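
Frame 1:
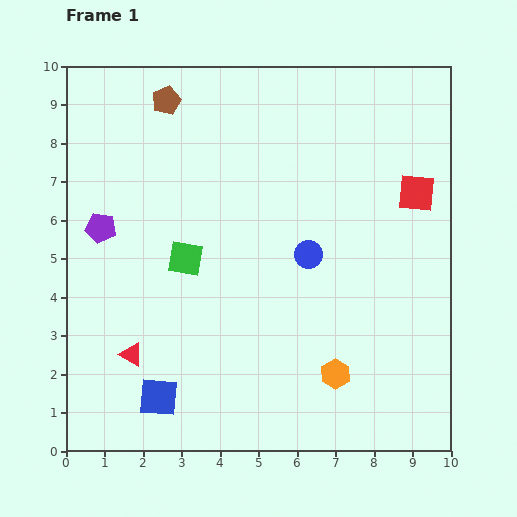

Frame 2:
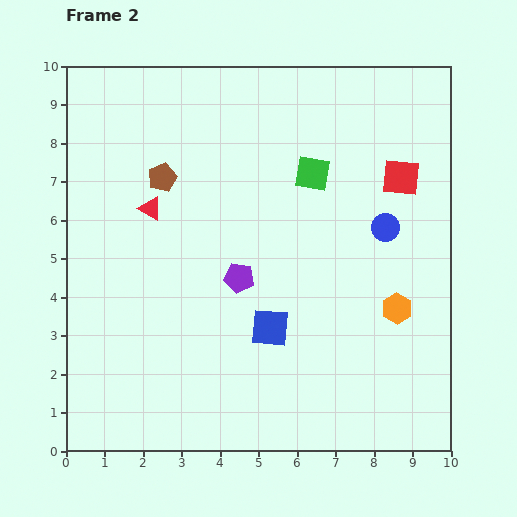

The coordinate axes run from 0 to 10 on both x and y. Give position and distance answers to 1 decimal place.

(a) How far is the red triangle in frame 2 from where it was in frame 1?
3.8

The red triangle moved from (1.7, 2.5) to (2.2, 6.3), a distance of √(0.5² + 3.8²) ≈ 3.8.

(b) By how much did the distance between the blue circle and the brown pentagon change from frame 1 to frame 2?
+0.5

Distance in frame 1: 5.4. Distance in frame 2: 5.9.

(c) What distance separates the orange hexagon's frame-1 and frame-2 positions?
2.3

The orange hexagon moved from (7.0, 2.0) to (8.6, 3.7), a distance of √(1.6² + 1.7²) ≈ 2.3.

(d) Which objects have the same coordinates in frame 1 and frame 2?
none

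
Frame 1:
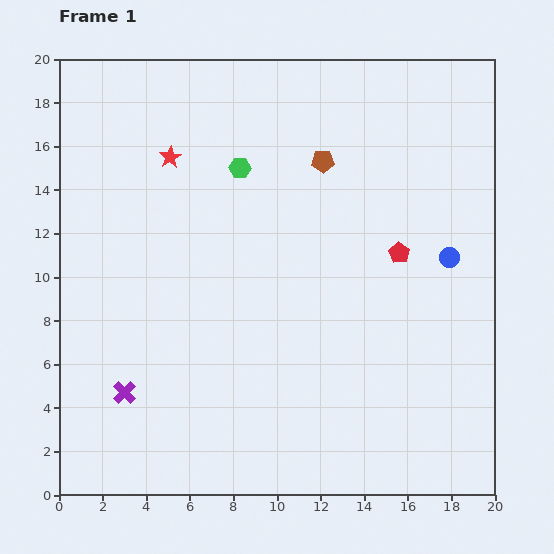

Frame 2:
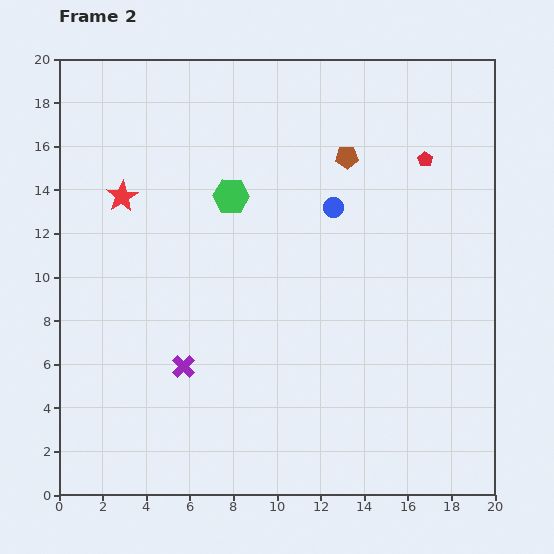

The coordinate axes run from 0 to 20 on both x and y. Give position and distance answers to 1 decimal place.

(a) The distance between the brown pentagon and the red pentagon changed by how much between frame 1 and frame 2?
-1.9

Distance in frame 1: 5.5. Distance in frame 2: 3.6.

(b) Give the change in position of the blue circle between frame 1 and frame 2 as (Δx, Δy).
(-5.3, 2.3)

The blue circle was at (17.9, 10.9) in frame 1 and (12.6, 13.2) in frame 2.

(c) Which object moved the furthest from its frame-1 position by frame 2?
the blue circle

(moved 5.8; next 4.5)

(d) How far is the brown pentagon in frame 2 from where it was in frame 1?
1.1

The brown pentagon moved from (12.1, 15.3) to (13.2, 15.5), a distance of √(1.1² + 0.2²) ≈ 1.1.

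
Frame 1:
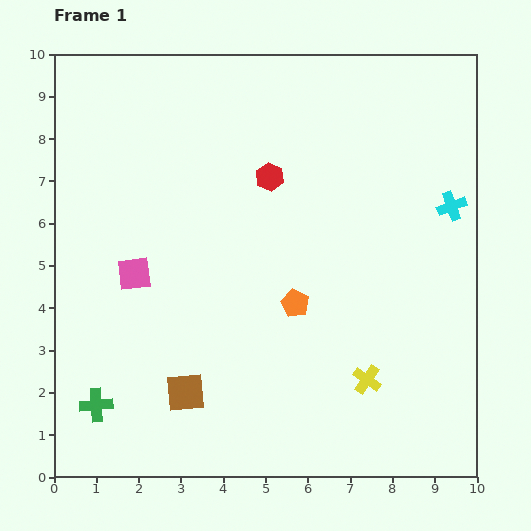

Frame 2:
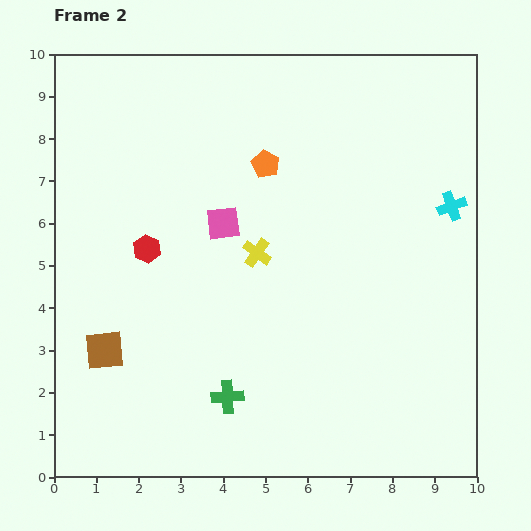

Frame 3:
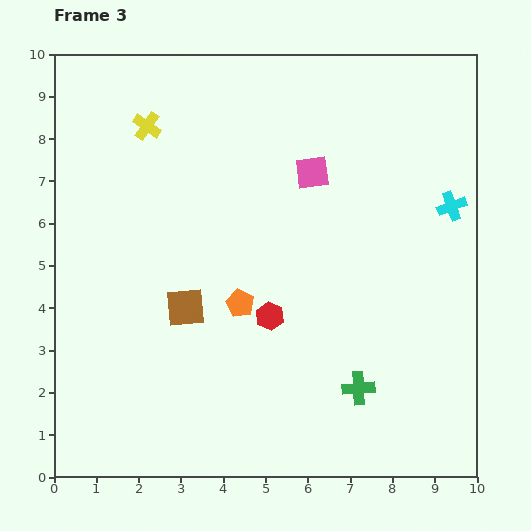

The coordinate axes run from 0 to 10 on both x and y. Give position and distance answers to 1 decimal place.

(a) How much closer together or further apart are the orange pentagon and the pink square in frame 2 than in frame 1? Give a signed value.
-2.2

Distance in frame 1: 3.9. Distance in frame 2: 1.7.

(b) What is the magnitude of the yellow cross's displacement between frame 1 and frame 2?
4.0

The yellow cross moved from (7.4, 2.3) to (4.8, 5.3), a distance of √(2.6² + 3.0²) ≈ 4.0.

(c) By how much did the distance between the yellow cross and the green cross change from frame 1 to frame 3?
+1.6

Distance in frame 1: 6.4. Distance in frame 3: 8.0.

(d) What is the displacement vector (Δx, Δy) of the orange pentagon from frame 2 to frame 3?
(-0.6, -3.3)

The orange pentagon was at (5.0, 7.4) in frame 2 and (4.4, 4.1) in frame 3.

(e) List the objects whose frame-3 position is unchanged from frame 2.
the cyan cross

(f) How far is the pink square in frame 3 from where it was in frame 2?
2.4

The pink square moved from (4.0, 6.0) to (6.1, 7.2), a distance of √(2.1² + 1.2²) ≈ 2.4.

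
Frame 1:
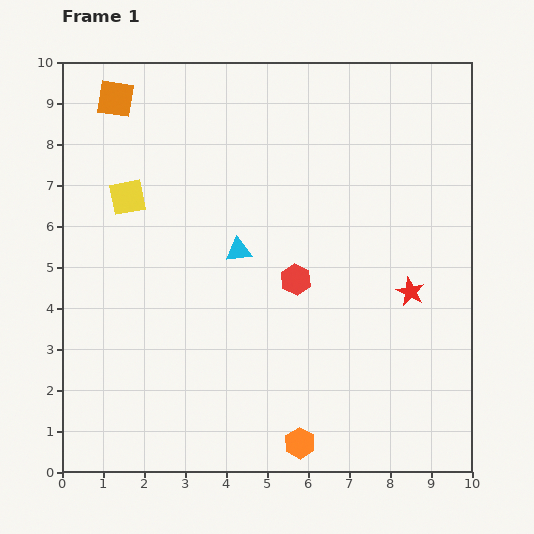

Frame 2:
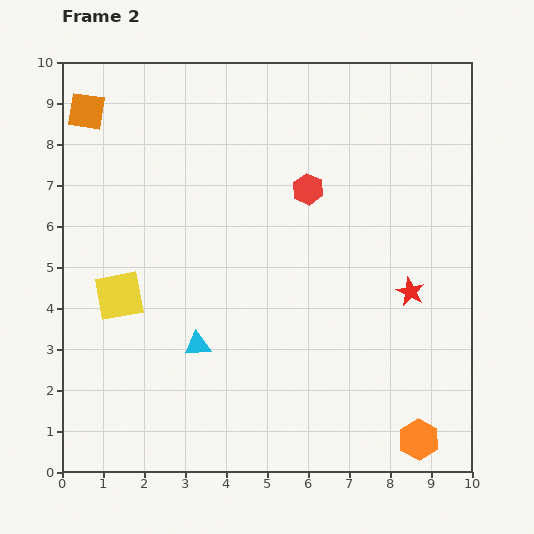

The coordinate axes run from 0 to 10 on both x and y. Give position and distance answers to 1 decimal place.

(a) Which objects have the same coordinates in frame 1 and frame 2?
the red star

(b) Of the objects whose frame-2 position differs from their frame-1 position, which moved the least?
the orange square

(moved 0.8)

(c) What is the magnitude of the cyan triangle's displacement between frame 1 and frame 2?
2.5

The cyan triangle moved from (4.3, 5.4) to (3.3, 3.1), a distance of √(1.0² + 2.3²) ≈ 2.5.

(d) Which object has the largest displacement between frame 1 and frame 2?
the orange hexagon

(moved 2.9; next 2.5)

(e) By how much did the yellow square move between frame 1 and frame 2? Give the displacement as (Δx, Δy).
(-0.2, -2.4)

The yellow square was at (1.6, 6.7) in frame 1 and (1.4, 4.3) in frame 2.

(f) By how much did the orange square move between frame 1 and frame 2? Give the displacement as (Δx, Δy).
(-0.7, -0.3)

The orange square was at (1.3, 9.1) in frame 1 and (0.6, 8.8) in frame 2.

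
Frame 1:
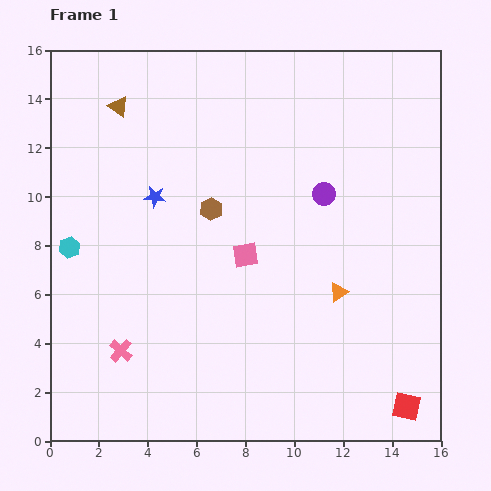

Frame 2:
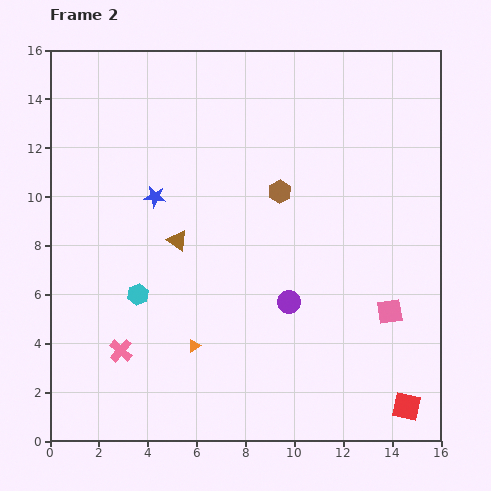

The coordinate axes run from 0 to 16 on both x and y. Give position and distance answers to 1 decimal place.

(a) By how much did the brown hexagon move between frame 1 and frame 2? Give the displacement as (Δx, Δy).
(2.8, 0.7)

The brown hexagon was at (6.6, 9.5) in frame 1 and (9.4, 10.2) in frame 2.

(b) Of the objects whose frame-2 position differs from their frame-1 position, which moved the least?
the brown hexagon

(moved 2.9)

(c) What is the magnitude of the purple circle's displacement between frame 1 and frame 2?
4.6

The purple circle moved from (11.2, 10.1) to (9.8, 5.7), a distance of √(1.4² + 4.4²) ≈ 4.6.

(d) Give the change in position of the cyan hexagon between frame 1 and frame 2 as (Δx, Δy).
(2.8, -1.9)

The cyan hexagon was at (0.8, 7.9) in frame 1 and (3.6, 6.0) in frame 2.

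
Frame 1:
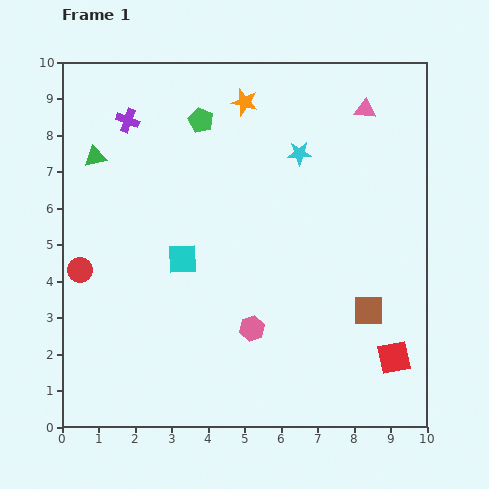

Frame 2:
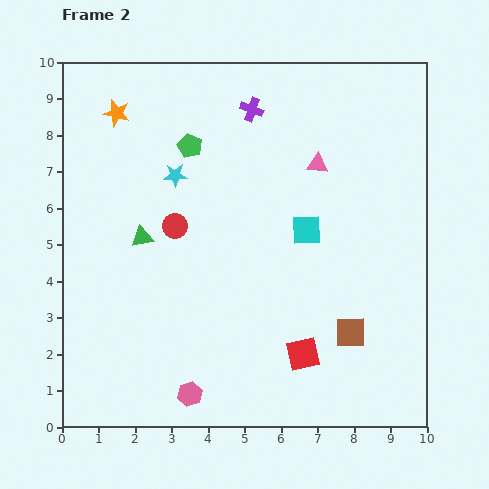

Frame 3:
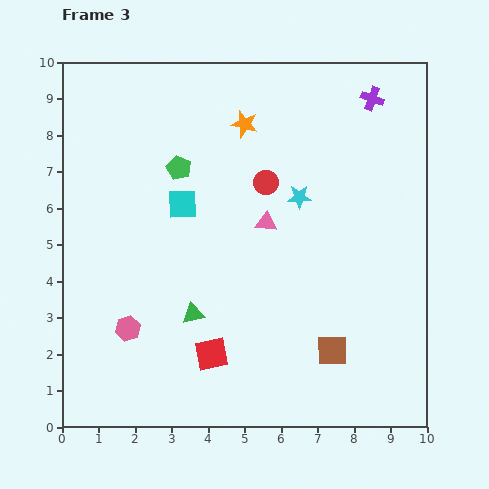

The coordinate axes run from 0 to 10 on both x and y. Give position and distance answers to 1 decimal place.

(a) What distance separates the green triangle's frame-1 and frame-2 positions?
2.6

The green triangle moved from (0.9, 7.4) to (2.2, 5.2), a distance of √(1.3² + 2.2²) ≈ 2.6.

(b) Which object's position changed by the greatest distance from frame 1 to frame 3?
the purple cross

(moved 6.7; next 5.6)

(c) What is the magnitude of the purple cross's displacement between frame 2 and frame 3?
3.3

The purple cross moved from (5.2, 8.7) to (8.5, 9.0), a distance of √(3.3² + 0.3²) ≈ 3.3.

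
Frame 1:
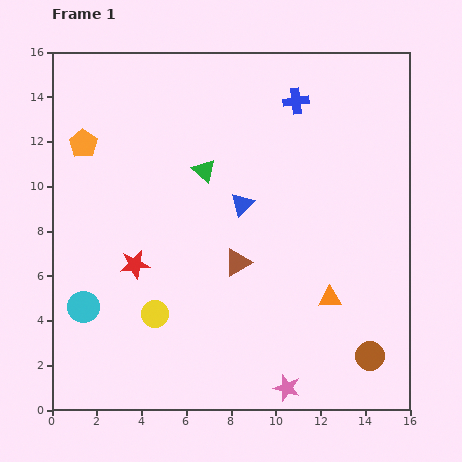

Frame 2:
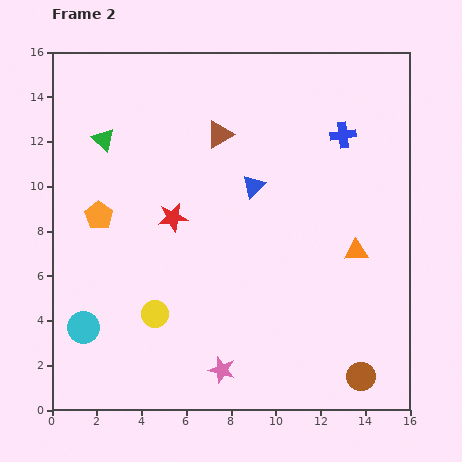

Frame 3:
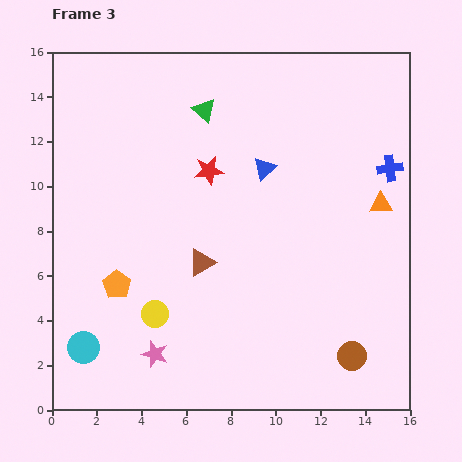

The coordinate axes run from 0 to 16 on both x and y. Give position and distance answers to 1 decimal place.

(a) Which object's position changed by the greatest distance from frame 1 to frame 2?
the brown triangle

(moved 5.8; next 4.7)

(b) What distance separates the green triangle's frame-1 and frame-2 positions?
4.7

The green triangle moved from (6.8, 10.7) to (2.3, 12.1), a distance of √(4.5² + 1.4²) ≈ 4.7.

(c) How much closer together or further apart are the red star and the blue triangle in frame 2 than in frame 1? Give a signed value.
-1.6

Distance in frame 1: 5.5. Distance in frame 2: 3.9.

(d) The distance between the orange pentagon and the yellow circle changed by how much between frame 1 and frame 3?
-6.1

Distance in frame 1: 8.2. Distance in frame 3: 2.1.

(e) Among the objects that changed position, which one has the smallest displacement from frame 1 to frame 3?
the brown circle

(moved 0.8)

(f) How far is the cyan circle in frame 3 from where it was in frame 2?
0.9

The cyan circle moved from (1.4, 3.7) to (1.4, 2.8), a distance of √(0.0² + 0.9²) ≈ 0.9.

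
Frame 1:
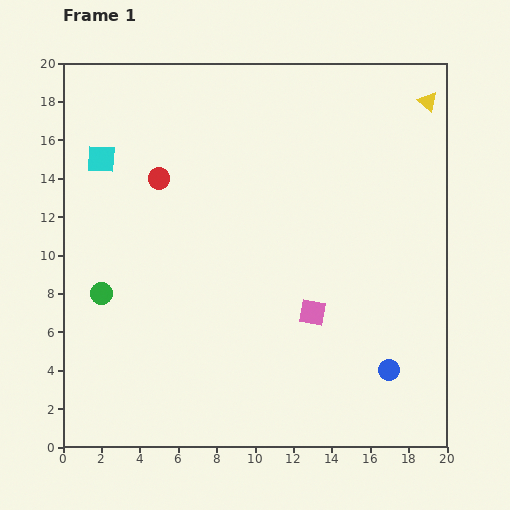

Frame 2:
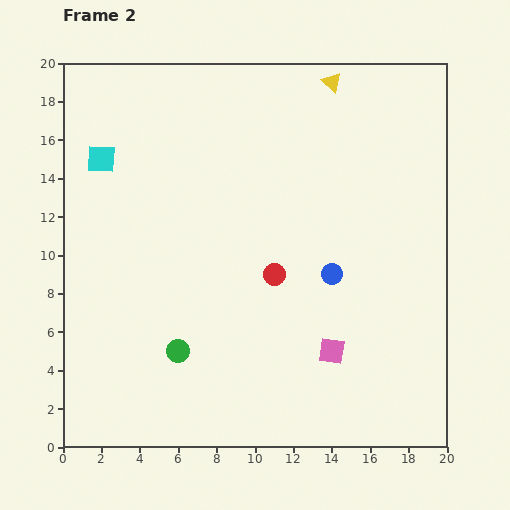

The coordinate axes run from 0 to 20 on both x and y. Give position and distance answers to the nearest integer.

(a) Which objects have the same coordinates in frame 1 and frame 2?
the cyan square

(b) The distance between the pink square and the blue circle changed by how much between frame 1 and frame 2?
-1

Distance in frame 1: 5. Distance in frame 2: 4.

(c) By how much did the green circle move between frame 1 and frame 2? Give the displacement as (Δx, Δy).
(4, -3)

The green circle was at (2, 8) in frame 1 and (6, 5) in frame 2.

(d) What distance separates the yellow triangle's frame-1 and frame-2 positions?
5

The yellow triangle moved from (19, 18) to (14, 19), a distance of √(5² + 1²) ≈ 5.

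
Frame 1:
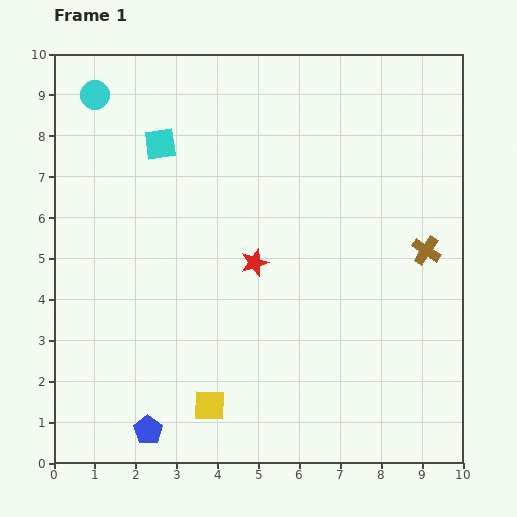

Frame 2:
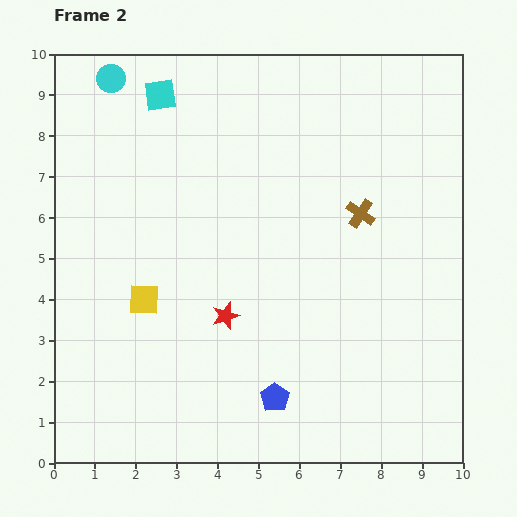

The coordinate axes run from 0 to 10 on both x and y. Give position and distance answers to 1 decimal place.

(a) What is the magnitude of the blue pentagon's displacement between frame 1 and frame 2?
3.2

The blue pentagon moved from (2.3, 0.8) to (5.4, 1.6), a distance of √(3.1² + 0.8²) ≈ 3.2.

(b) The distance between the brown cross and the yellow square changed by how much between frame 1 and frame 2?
-0.8

Distance in frame 1: 6.5. Distance in frame 2: 5.7.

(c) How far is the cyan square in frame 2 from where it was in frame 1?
1.2

The cyan square moved from (2.6, 7.8) to (2.6, 9.0), a distance of √(0.0² + 1.2²) ≈ 1.2.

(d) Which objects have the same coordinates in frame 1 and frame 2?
none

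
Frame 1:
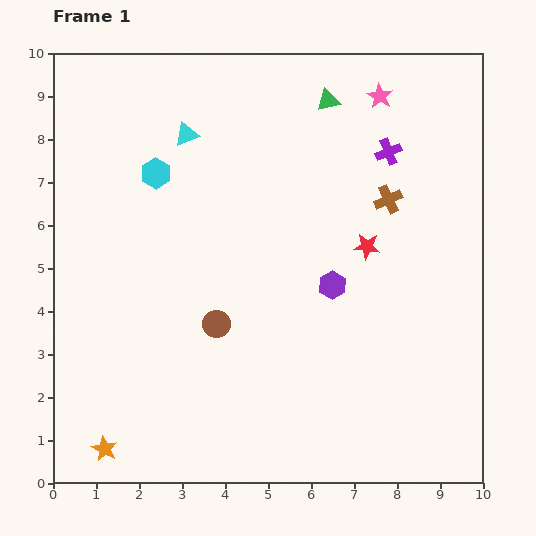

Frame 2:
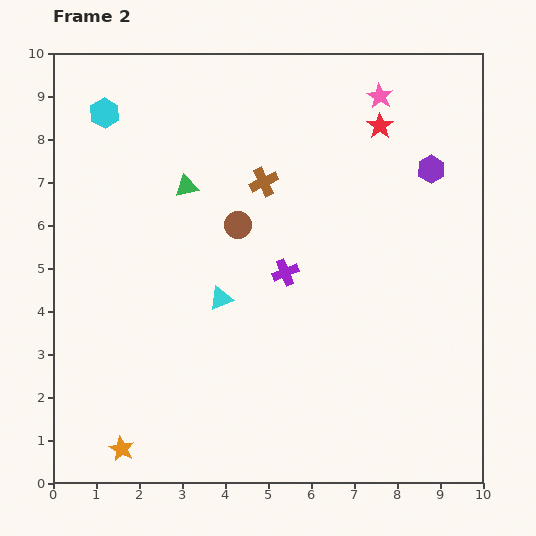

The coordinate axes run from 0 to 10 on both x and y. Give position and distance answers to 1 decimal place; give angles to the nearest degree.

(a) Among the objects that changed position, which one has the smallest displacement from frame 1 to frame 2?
the orange star

(moved 0.4)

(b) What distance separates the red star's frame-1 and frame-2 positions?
2.8

The red star moved from (7.3, 5.5) to (7.6, 8.3), a distance of √(0.3² + 2.8²) ≈ 2.8.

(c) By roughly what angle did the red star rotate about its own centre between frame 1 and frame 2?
31° clockwise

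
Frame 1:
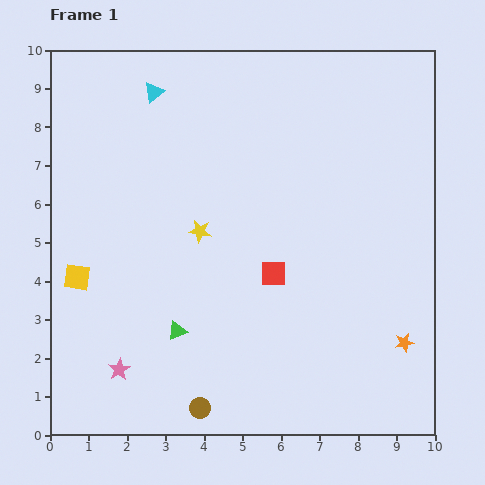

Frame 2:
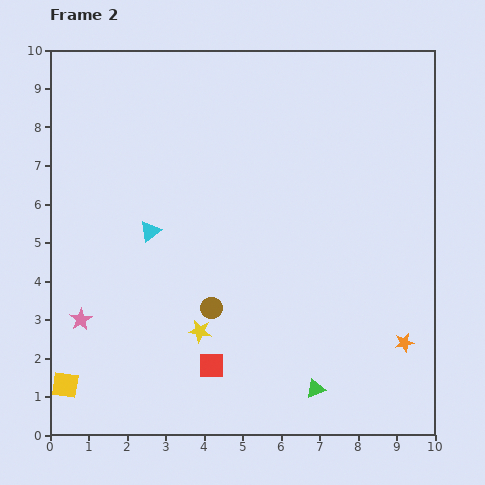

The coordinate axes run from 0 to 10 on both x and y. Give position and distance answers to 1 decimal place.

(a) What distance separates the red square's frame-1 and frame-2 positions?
2.9

The red square moved from (5.8, 4.2) to (4.2, 1.8), a distance of √(1.6² + 2.4²) ≈ 2.9.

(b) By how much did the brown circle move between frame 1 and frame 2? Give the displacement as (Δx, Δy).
(0.3, 2.6)

The brown circle was at (3.9, 0.7) in frame 1 and (4.2, 3.3) in frame 2.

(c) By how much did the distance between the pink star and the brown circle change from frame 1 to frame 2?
+1.1

Distance in frame 1: 2.3. Distance in frame 2: 3.4.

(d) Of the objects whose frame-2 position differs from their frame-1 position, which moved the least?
the pink star

(moved 1.6)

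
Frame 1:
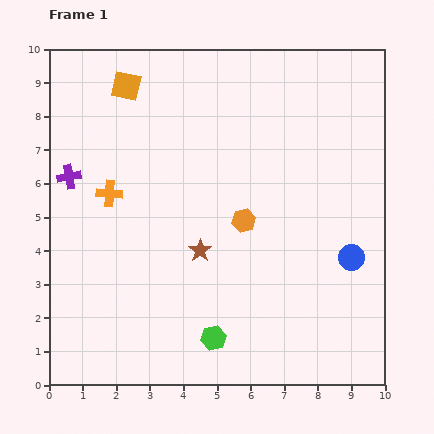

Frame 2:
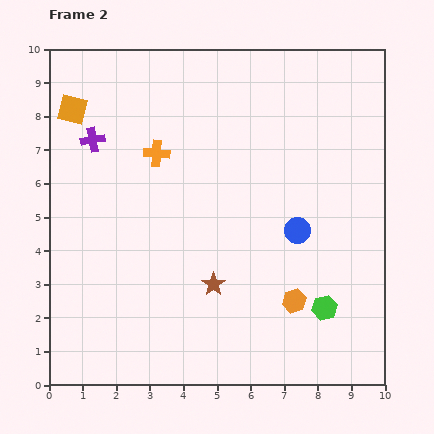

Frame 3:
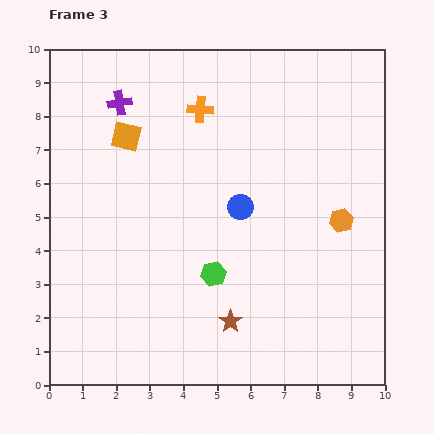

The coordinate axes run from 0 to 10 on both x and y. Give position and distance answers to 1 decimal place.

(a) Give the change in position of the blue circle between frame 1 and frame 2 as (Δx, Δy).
(-1.6, 0.8)

The blue circle was at (9.0, 3.8) in frame 1 and (7.4, 4.6) in frame 2.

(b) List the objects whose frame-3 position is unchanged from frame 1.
none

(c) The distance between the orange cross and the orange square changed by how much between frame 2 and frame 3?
-0.5

Distance in frame 2: 2.8. Distance in frame 3: 2.3.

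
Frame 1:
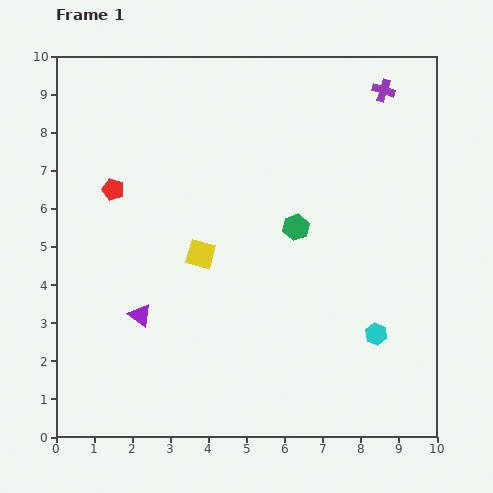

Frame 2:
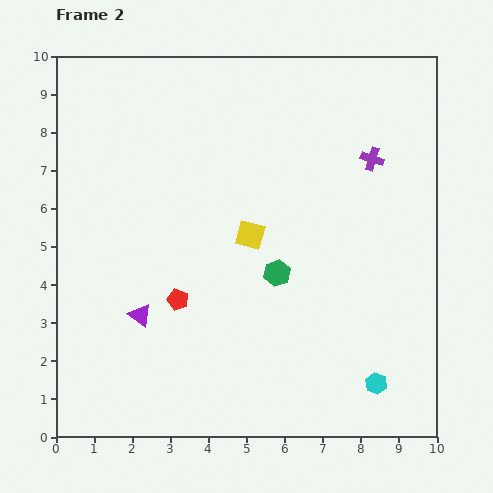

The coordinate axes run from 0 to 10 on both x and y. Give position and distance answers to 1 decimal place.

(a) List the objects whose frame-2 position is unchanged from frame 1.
the purple triangle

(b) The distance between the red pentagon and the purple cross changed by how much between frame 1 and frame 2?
-1.3

Distance in frame 1: 7.6. Distance in frame 2: 6.3.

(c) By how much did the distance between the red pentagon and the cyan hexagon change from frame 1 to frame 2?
-2.3

Distance in frame 1: 7.9. Distance in frame 2: 5.6.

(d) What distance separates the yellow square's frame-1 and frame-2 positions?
1.4

The yellow square moved from (3.8, 4.8) to (5.1, 5.3), a distance of √(1.3² + 0.5²) ≈ 1.4.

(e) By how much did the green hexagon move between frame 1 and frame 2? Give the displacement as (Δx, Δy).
(-0.5, -1.2)

The green hexagon was at (6.3, 5.5) in frame 1 and (5.8, 4.3) in frame 2.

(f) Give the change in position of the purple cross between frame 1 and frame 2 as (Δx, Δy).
(-0.3, -1.8)

The purple cross was at (8.6, 9.1) in frame 1 and (8.3, 7.3) in frame 2.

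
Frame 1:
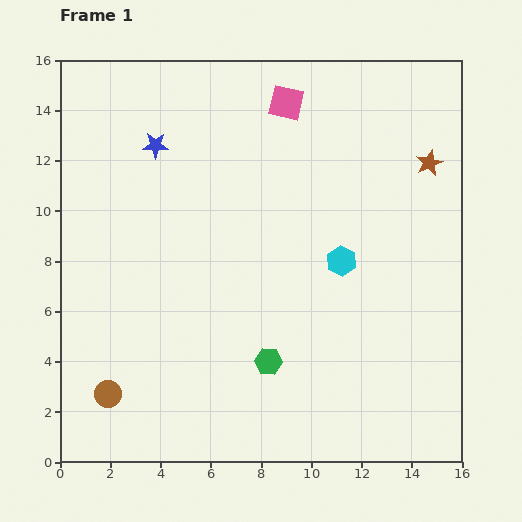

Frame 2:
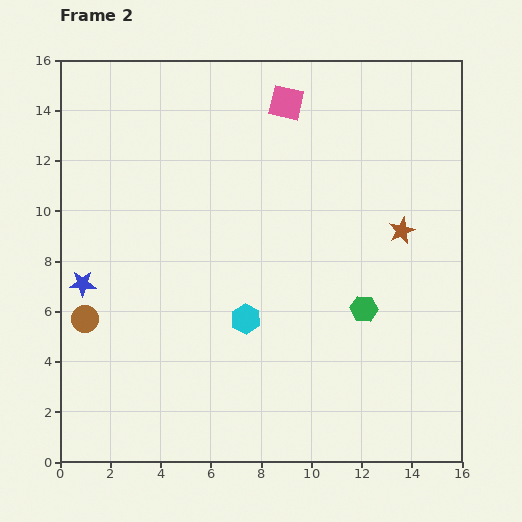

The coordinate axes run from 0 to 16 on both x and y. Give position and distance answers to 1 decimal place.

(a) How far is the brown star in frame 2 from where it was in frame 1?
2.9

The brown star moved from (14.7, 11.9) to (13.6, 9.2), a distance of √(1.1² + 2.7²) ≈ 2.9.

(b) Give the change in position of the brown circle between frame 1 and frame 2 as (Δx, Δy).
(-0.9, 3.0)

The brown circle was at (1.9, 2.7) in frame 1 and (1.0, 5.7) in frame 2.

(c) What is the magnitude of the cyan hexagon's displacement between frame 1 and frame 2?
4.4

The cyan hexagon moved from (11.2, 8.0) to (7.4, 5.7), a distance of √(3.8² + 2.3²) ≈ 4.4.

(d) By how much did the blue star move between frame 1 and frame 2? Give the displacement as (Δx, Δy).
(-2.9, -5.5)

The blue star was at (3.8, 12.6) in frame 1 and (0.9, 7.1) in frame 2.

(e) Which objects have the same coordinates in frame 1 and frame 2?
the pink square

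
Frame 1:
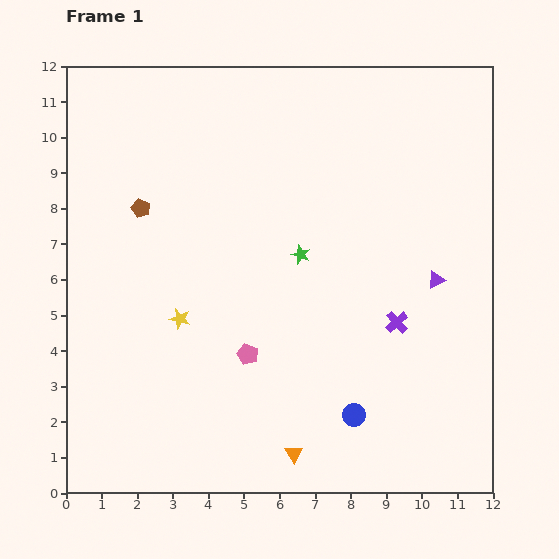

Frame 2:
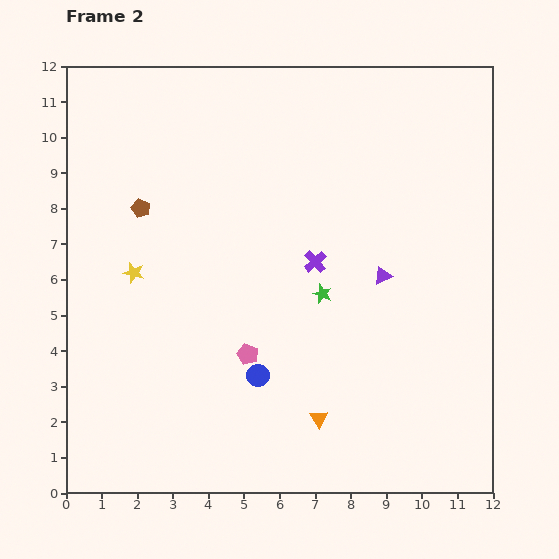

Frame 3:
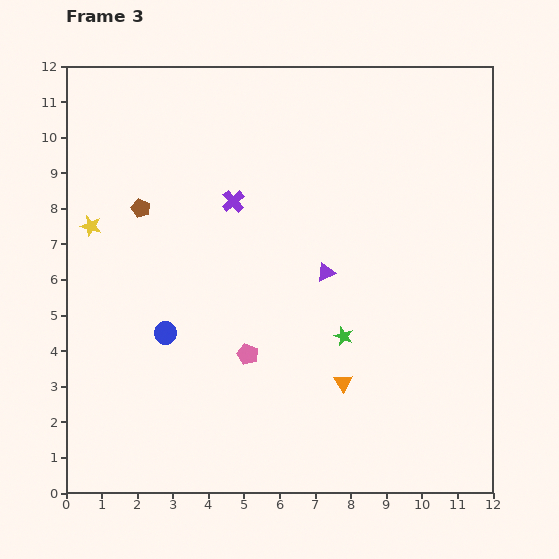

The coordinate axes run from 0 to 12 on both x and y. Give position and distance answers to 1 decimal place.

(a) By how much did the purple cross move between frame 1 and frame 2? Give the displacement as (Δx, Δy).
(-2.3, 1.7)

The purple cross was at (9.3, 4.8) in frame 1 and (7.0, 6.5) in frame 2.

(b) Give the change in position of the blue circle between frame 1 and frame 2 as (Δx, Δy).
(-2.7, 1.1)

The blue circle was at (8.1, 2.2) in frame 1 and (5.4, 3.3) in frame 2.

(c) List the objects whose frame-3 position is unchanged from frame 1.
the pink pentagon, the brown pentagon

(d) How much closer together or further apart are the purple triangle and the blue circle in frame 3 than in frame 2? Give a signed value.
+0.3

Distance in frame 2: 4.5. Distance in frame 3: 4.8.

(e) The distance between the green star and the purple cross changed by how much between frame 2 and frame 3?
+4.0

Distance in frame 2: 0.9. Distance in frame 3: 4.9.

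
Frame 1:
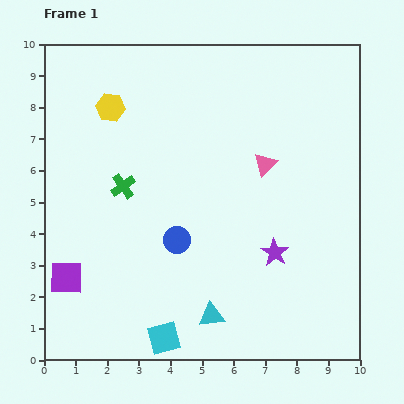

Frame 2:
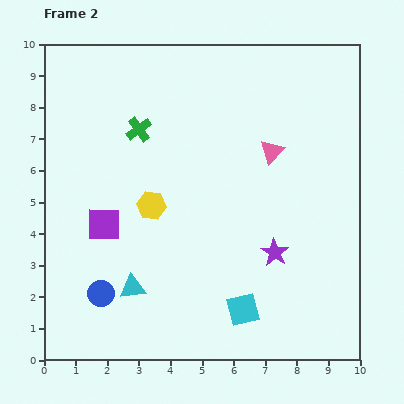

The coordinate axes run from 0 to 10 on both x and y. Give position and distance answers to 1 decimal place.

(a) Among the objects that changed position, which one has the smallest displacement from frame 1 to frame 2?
the pink triangle

(moved 0.4)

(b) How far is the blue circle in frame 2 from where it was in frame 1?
2.9

The blue circle moved from (4.2, 3.8) to (1.8, 2.1), a distance of √(2.4² + 1.7²) ≈ 2.9.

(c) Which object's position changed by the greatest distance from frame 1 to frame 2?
the yellow hexagon

(moved 3.4; next 2.9)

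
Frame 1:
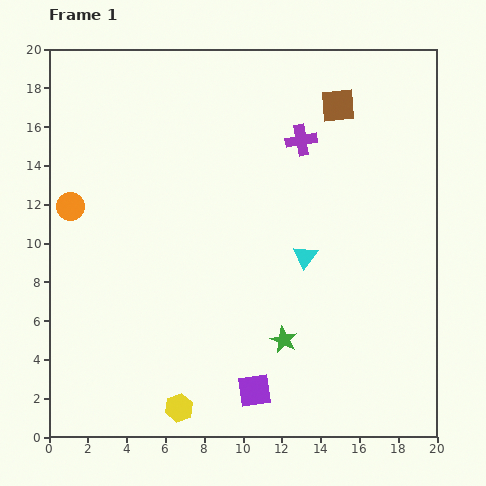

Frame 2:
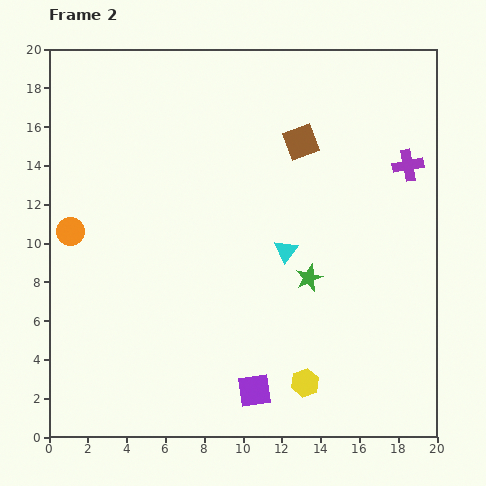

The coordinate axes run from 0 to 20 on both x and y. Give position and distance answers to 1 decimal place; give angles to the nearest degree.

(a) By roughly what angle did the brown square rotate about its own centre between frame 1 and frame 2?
16° counter-clockwise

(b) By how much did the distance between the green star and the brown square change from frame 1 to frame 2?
-5.4

Distance in frame 1: 12.4. Distance in frame 2: 7.0.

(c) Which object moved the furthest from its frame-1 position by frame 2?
the yellow hexagon

(moved 6.6; next 5.7)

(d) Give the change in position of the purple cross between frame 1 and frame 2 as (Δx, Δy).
(5.5, -1.3)

The purple cross was at (13.0, 15.3) in frame 1 and (18.5, 14.0) in frame 2.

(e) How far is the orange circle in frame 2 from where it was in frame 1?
1.3

The orange circle moved from (1.1, 11.9) to (1.1, 10.6), a distance of √(0.0² + 1.3²) ≈ 1.3.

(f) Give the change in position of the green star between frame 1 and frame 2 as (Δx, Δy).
(1.3, 3.2)

The green star was at (12.1, 5.0) in frame 1 and (13.4, 8.2) in frame 2.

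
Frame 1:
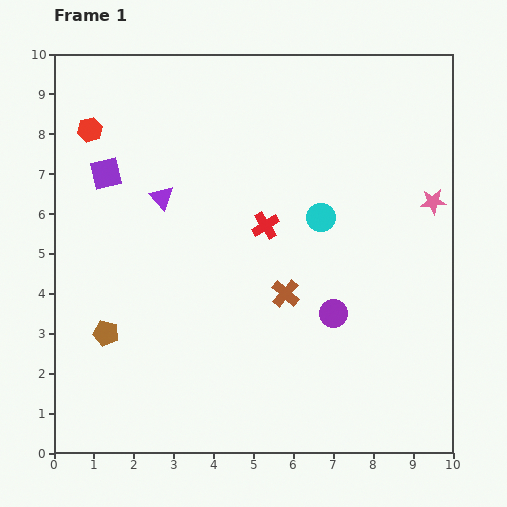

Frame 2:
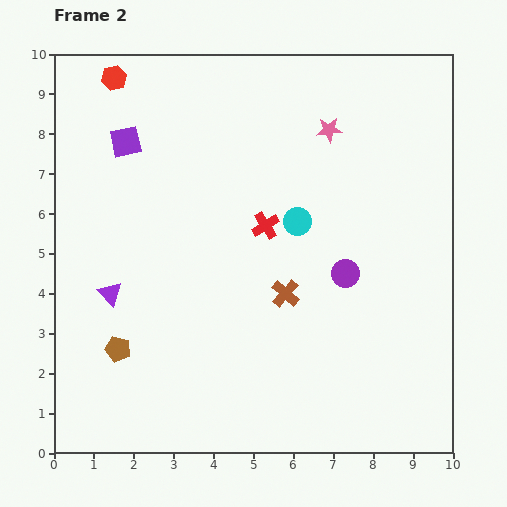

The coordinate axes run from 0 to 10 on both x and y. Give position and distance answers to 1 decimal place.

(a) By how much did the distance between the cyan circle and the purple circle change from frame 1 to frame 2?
-0.6

Distance in frame 1: 2.4. Distance in frame 2: 1.8.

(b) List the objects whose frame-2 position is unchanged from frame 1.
the red cross, the brown cross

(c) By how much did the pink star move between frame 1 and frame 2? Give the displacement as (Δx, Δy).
(-2.6, 1.8)

The pink star was at (9.5, 6.3) in frame 1 and (6.9, 8.1) in frame 2.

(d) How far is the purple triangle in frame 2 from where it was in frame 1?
2.7

The purple triangle moved from (2.7, 6.4) to (1.4, 4.0), a distance of √(1.3² + 2.4²) ≈ 2.7.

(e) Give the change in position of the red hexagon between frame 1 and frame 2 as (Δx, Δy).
(0.6, 1.3)

The red hexagon was at (0.9, 8.1) in frame 1 and (1.5, 9.4) in frame 2.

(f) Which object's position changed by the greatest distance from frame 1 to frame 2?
the pink star

(moved 3.2; next 2.7)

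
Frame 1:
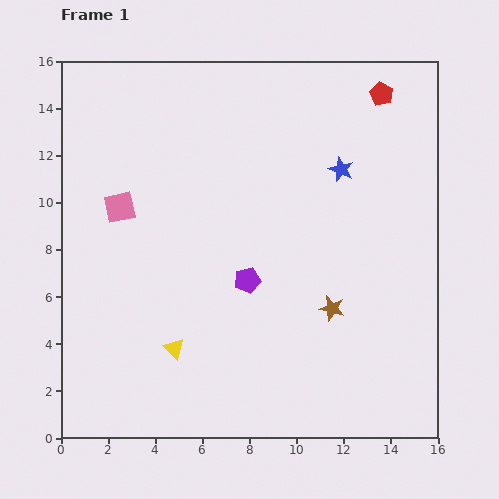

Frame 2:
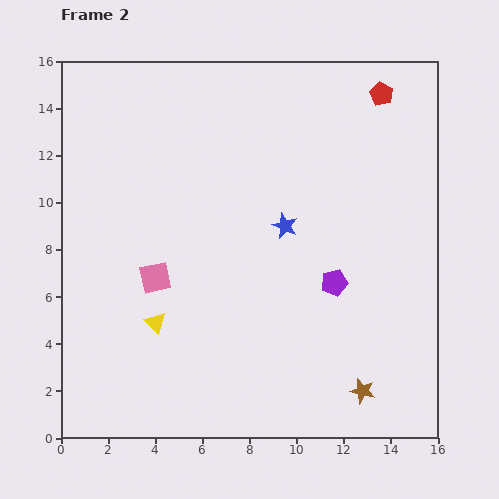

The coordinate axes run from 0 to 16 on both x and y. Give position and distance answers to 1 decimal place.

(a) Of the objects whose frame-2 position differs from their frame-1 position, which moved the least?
the yellow triangle

(moved 1.4)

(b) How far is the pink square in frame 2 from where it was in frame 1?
3.4

The pink square moved from (2.5, 9.8) to (4.0, 6.8), a distance of √(1.5² + 3.0²) ≈ 3.4.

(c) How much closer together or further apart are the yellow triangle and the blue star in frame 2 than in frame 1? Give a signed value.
-3.5

Distance in frame 1: 10.4. Distance in frame 2: 6.9.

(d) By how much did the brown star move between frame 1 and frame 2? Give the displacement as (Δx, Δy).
(1.3, -3.5)

The brown star was at (11.5, 5.5) in frame 1 and (12.8, 2.0) in frame 2.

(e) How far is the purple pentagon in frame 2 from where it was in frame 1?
3.7

The purple pentagon moved from (7.9, 6.7) to (11.6, 6.6), a distance of √(3.7² + 0.1²) ≈ 3.7.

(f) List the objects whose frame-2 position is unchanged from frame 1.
the red pentagon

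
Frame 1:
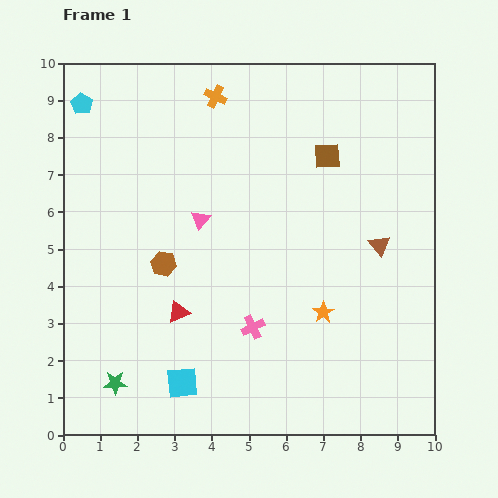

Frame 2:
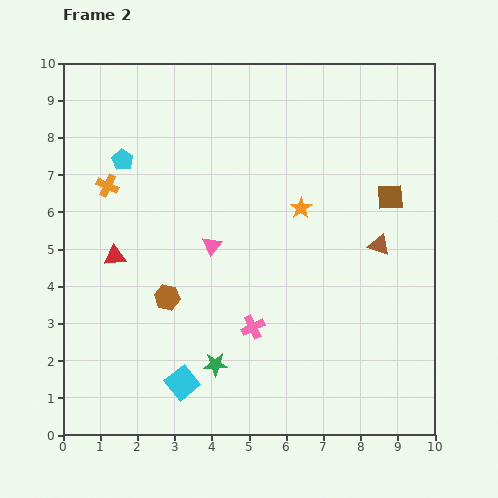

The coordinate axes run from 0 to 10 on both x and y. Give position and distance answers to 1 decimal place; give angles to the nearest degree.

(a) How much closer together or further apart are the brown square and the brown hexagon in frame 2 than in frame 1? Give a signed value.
+1.3

Distance in frame 1: 5.3. Distance in frame 2: 6.6.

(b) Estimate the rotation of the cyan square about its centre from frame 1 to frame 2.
34° counter-clockwise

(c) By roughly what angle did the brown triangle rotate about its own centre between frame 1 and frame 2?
33° counter-clockwise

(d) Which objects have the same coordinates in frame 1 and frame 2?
the cyan square, the pink cross, the brown triangle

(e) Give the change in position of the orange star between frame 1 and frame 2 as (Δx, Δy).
(-0.6, 2.8)

The orange star was at (7.0, 3.3) in frame 1 and (6.4, 6.1) in frame 2.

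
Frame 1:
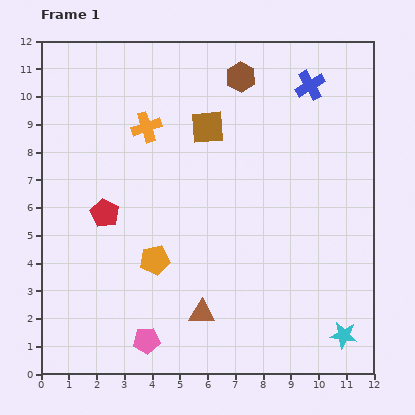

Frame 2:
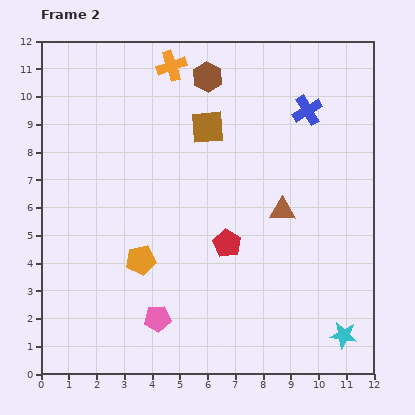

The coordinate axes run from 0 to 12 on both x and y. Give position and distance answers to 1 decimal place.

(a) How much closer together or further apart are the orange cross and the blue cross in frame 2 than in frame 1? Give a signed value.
-0.9

Distance in frame 1: 6.1. Distance in frame 2: 5.2.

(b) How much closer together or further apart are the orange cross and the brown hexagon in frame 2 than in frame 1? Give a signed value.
-2.4

Distance in frame 1: 3.8. Distance in frame 2: 1.4.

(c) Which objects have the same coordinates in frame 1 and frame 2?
the cyan star, the brown square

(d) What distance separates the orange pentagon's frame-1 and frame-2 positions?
0.5

The orange pentagon moved from (4.1, 4.1) to (3.6, 4.1), a distance of √(0.5² + 0.0²) ≈ 0.5.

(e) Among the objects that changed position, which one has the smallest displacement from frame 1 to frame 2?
the orange pentagon

(moved 0.5)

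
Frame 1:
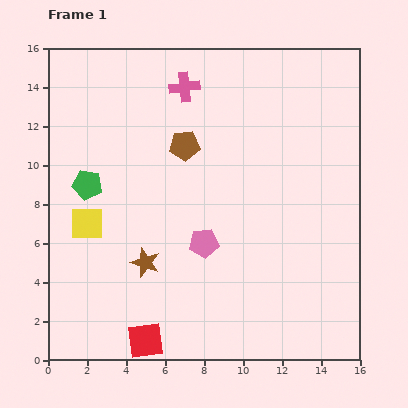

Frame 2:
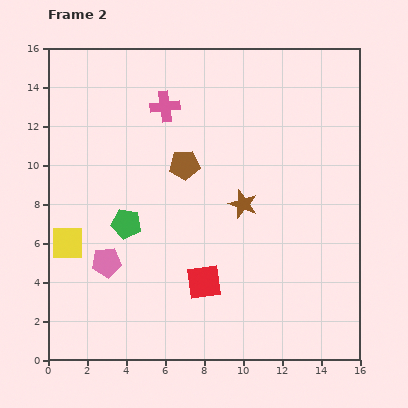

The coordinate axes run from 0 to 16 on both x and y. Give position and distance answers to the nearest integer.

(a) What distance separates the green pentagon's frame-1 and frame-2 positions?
3

The green pentagon moved from (2, 9) to (4, 7), a distance of √(2² + 2²) ≈ 3.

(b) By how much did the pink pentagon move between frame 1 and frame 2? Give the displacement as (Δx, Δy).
(-5, -1)

The pink pentagon was at (8, 6) in frame 1 and (3, 5) in frame 2.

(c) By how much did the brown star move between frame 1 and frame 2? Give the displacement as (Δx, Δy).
(5, 3)

The brown star was at (5, 5) in frame 1 and (10, 8) in frame 2.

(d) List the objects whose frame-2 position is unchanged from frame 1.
none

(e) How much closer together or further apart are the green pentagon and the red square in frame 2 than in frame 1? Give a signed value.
-4

Distance in frame 1: 9. Distance in frame 2: 5.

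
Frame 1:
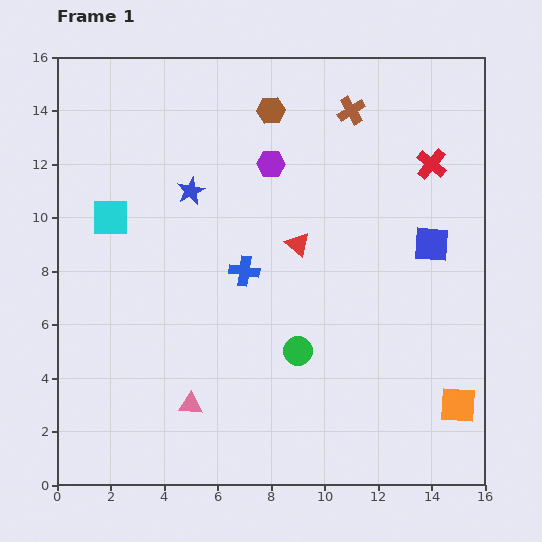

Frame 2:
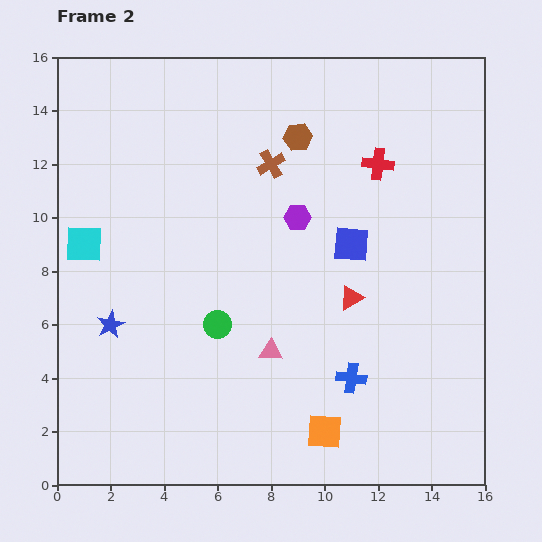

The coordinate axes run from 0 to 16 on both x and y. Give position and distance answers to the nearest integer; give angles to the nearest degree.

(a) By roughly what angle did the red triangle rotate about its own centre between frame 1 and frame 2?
49° clockwise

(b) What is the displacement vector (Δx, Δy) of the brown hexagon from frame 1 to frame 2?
(1, -1)

The brown hexagon was at (8, 14) in frame 1 and (9, 13) in frame 2.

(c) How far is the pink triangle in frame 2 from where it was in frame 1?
4

The pink triangle moved from (5, 3) to (8, 5), a distance of √(3² + 2²) ≈ 4.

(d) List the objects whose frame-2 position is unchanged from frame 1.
none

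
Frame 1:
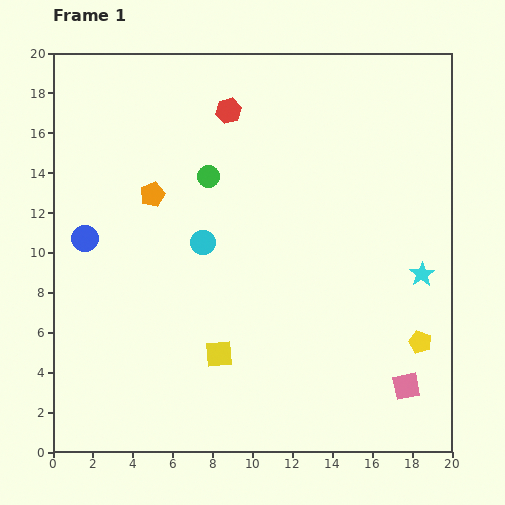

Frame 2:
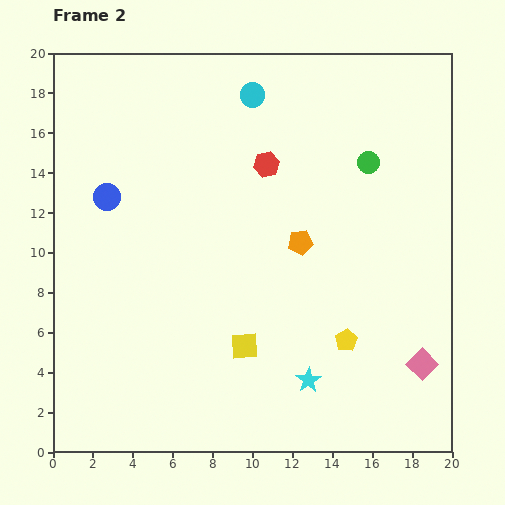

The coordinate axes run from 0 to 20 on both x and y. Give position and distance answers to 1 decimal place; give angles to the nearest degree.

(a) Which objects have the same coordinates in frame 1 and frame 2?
none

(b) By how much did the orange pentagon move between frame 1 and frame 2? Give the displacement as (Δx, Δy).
(7.4, -2.4)

The orange pentagon was at (5.0, 12.9) in frame 1 and (12.4, 10.5) in frame 2.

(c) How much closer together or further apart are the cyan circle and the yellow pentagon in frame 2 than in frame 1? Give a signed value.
+1.2

Distance in frame 1: 12.0. Distance in frame 2: 13.2.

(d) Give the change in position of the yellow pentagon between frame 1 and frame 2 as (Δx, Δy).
(-3.7, 0.1)

The yellow pentagon was at (18.4, 5.5) in frame 1 and (14.7, 5.6) in frame 2.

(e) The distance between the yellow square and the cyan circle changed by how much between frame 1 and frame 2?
+6.9

Distance in frame 1: 5.7. Distance in frame 2: 12.6.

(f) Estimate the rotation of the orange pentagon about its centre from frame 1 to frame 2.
15° clockwise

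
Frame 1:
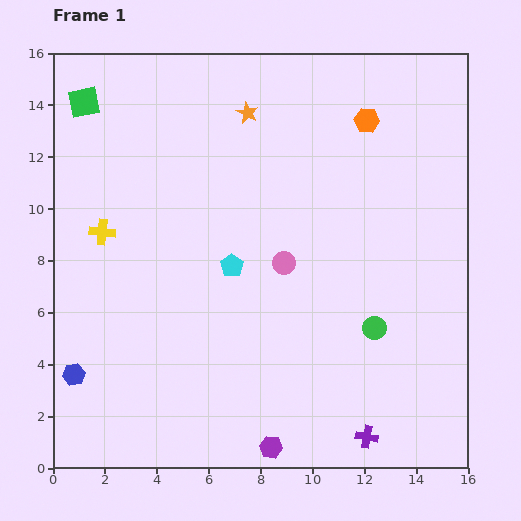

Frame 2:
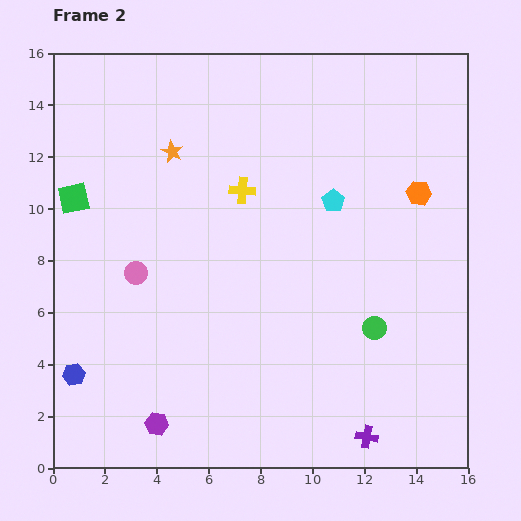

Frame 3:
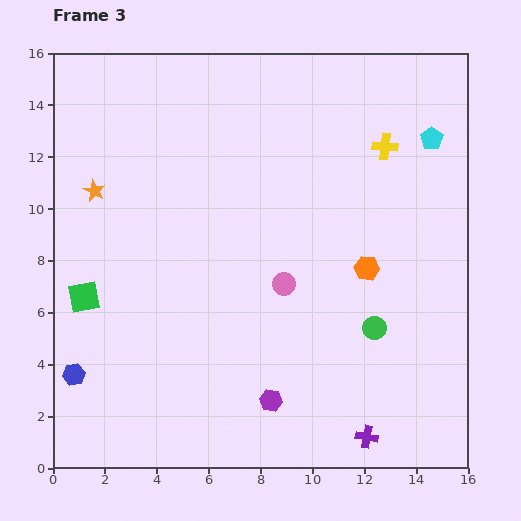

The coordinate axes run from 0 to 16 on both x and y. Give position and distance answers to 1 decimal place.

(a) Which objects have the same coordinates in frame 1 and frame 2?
the green circle, the purple cross, the blue hexagon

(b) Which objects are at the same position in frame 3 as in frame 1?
the green circle, the purple cross, the blue hexagon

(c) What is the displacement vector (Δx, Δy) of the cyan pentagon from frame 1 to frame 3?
(7.7, 4.9)

The cyan pentagon was at (6.9, 7.8) in frame 1 and (14.6, 12.7) in frame 3.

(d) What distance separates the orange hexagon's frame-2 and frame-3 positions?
3.5

The orange hexagon moved from (14.1, 10.6) to (12.1, 7.7), a distance of √(2.0² + 2.9²) ≈ 3.5.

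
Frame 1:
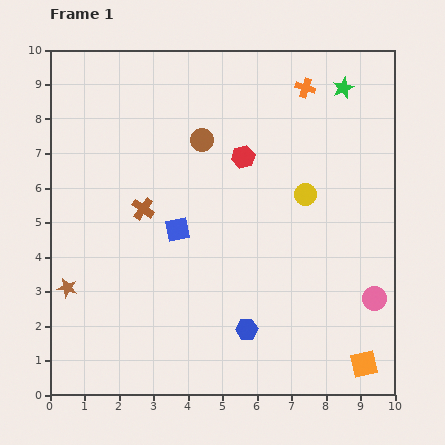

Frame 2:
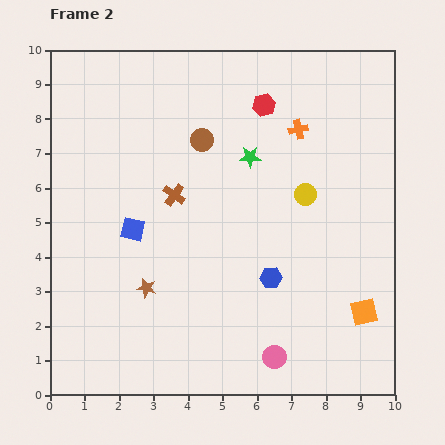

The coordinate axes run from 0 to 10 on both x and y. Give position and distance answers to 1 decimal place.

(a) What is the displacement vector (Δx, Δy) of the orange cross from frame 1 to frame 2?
(-0.2, -1.2)

The orange cross was at (7.4, 8.9) in frame 1 and (7.2, 7.7) in frame 2.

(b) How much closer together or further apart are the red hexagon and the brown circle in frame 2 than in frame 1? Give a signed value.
+0.8

Distance in frame 1: 1.3. Distance in frame 2: 2.1.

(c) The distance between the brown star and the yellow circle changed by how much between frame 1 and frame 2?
-2.1

Distance in frame 1: 7.4. Distance in frame 2: 5.3.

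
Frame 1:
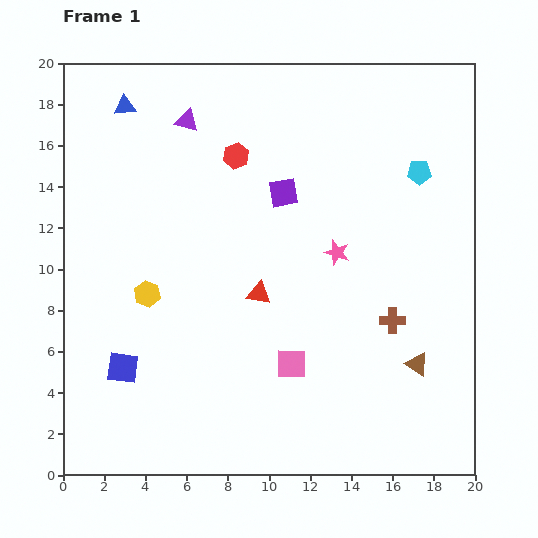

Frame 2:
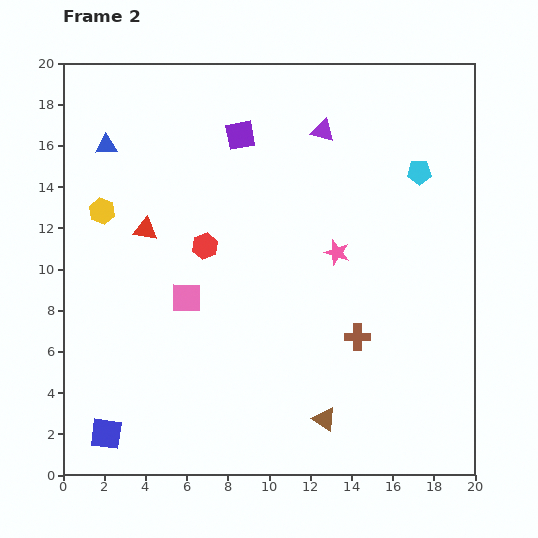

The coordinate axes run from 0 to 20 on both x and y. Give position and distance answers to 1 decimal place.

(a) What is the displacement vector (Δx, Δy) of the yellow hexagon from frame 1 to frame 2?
(-2.2, 4.0)

The yellow hexagon was at (4.1, 8.8) in frame 1 and (1.9, 12.8) in frame 2.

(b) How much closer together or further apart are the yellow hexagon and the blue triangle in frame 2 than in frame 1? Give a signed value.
-6.0

Distance in frame 1: 9.2. Distance in frame 2: 3.2.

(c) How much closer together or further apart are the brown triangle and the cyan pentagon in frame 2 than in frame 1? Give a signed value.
+3.6

Distance in frame 1: 9.3. Distance in frame 2: 12.9.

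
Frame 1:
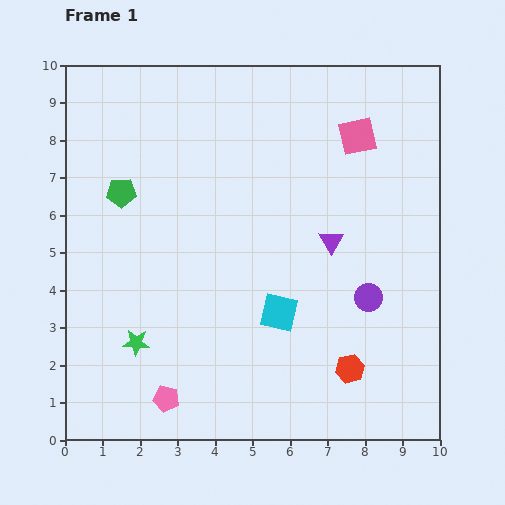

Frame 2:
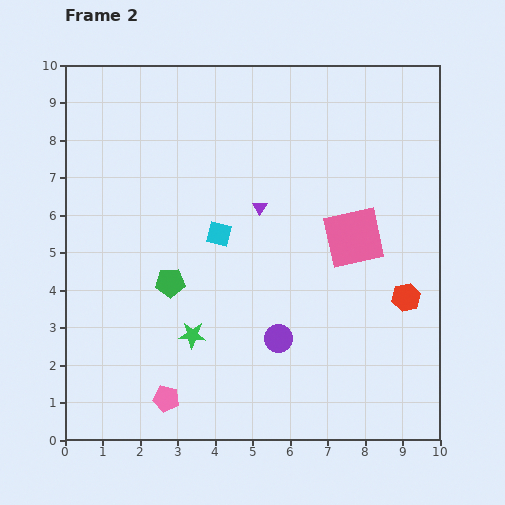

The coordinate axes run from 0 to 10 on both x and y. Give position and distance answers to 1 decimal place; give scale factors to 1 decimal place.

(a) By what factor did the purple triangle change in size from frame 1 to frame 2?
0.6×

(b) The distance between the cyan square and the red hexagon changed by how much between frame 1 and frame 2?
+2.9

Distance in frame 1: 2.4. Distance in frame 2: 5.3.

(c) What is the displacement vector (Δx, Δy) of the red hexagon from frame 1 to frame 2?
(1.5, 1.9)

The red hexagon was at (7.6, 1.9) in frame 1 and (9.1, 3.8) in frame 2.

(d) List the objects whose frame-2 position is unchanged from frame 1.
the pink pentagon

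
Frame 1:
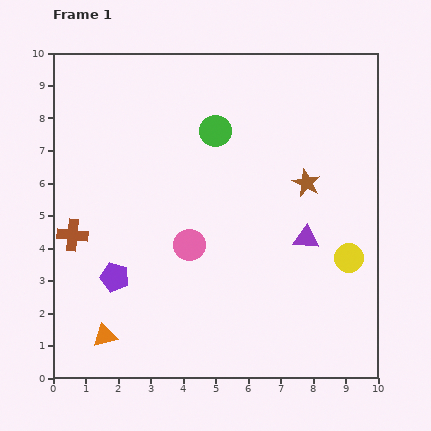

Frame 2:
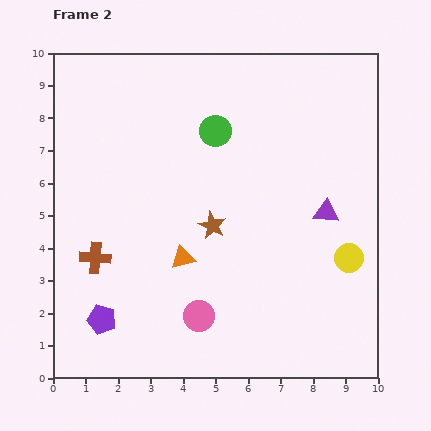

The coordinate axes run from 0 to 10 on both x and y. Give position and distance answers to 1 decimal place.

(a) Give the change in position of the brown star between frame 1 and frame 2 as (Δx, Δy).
(-2.9, -1.3)

The brown star was at (7.8, 6.0) in frame 1 and (4.9, 4.7) in frame 2.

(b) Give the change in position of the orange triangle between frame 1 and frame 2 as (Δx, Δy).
(2.4, 2.4)

The orange triangle was at (1.6, 1.3) in frame 1 and (4.0, 3.7) in frame 2.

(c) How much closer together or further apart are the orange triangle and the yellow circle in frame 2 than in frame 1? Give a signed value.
-2.8

Distance in frame 1: 7.9. Distance in frame 2: 5.1.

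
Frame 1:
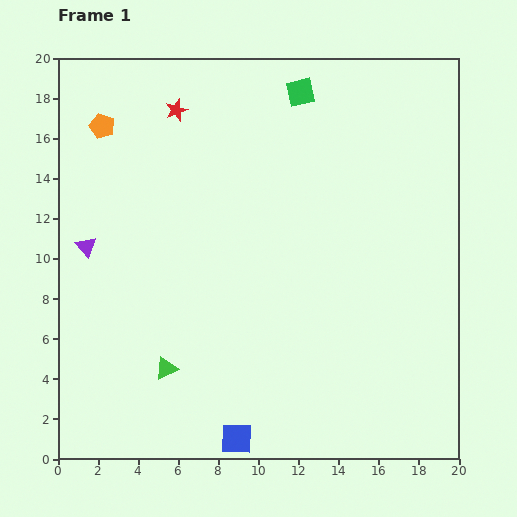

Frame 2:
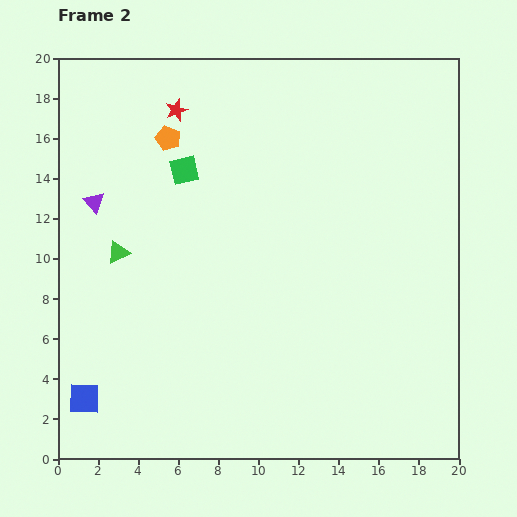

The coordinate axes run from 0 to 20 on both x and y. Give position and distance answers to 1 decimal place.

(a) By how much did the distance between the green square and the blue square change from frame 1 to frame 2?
-5.2

Distance in frame 1: 17.6. Distance in frame 2: 12.4.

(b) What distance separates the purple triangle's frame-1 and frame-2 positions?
2.2

The purple triangle moved from (1.4, 10.6) to (1.8, 12.8), a distance of √(0.4² + 2.2²) ≈ 2.2.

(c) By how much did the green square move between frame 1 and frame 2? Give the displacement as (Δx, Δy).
(-5.8, -3.9)

The green square was at (12.1, 18.3) in frame 1 and (6.3, 14.4) in frame 2.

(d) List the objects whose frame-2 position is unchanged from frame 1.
the red star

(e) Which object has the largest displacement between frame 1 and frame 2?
the blue square

(moved 7.9; next 7.0)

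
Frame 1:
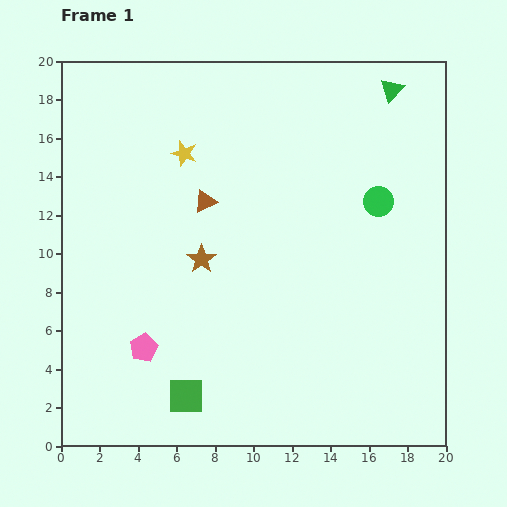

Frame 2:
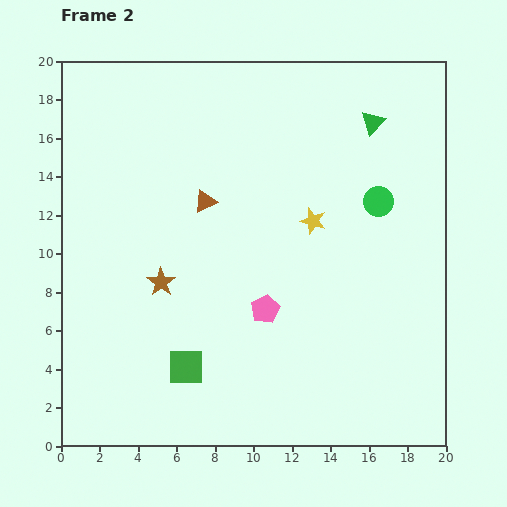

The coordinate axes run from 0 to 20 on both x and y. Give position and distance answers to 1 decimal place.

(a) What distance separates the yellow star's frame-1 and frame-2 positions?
7.6

The yellow star moved from (6.4, 15.2) to (13.1, 11.7), a distance of √(6.7² + 3.5²) ≈ 7.6.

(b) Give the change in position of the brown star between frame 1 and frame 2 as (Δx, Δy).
(-2.1, -1.2)

The brown star was at (7.3, 9.7) in frame 1 and (5.2, 8.5) in frame 2.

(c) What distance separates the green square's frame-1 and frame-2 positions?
1.5

The green square moved from (6.5, 2.6) to (6.5, 4.1), a distance of √(0.0² + 1.5²) ≈ 1.5.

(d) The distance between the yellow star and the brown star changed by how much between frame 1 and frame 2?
+2.9

Distance in frame 1: 5.6. Distance in frame 2: 8.5.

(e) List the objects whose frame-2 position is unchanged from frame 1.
the green circle, the brown triangle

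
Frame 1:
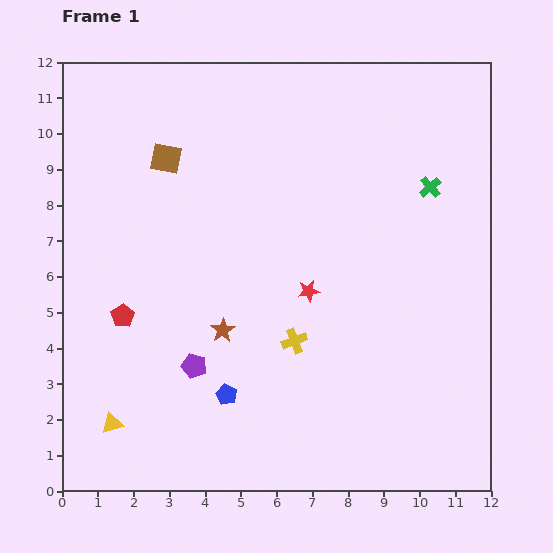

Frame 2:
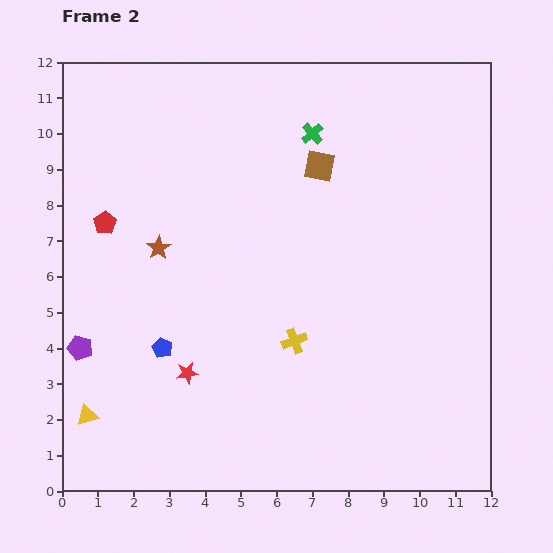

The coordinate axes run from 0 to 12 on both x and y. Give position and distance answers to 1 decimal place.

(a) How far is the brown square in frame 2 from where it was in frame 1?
4.3

The brown square moved from (2.9, 9.3) to (7.2, 9.1), a distance of √(4.3² + 0.2²) ≈ 4.3.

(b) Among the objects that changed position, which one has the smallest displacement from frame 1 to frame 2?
the yellow triangle

(moved 0.7)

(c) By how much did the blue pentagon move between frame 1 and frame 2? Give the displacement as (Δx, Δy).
(-1.8, 1.3)

The blue pentagon was at (4.6, 2.7) in frame 1 and (2.8, 4.0) in frame 2.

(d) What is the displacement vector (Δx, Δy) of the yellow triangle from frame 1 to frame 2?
(-0.7, 0.2)

The yellow triangle was at (1.4, 1.9) in frame 1 and (0.7, 2.1) in frame 2.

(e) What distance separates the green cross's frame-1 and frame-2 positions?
3.6

The green cross moved from (10.3, 8.5) to (7.0, 10.0), a distance of √(3.3² + 1.5²) ≈ 3.6.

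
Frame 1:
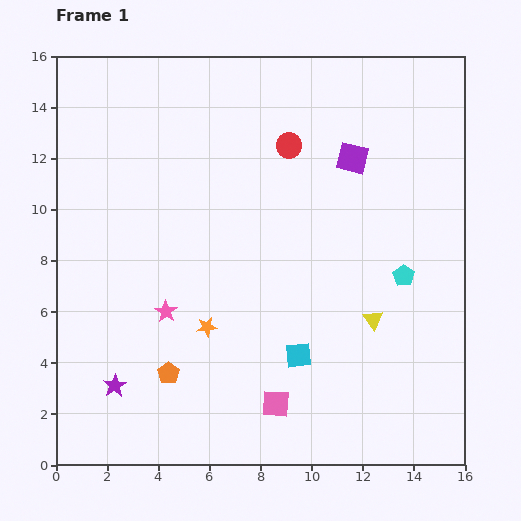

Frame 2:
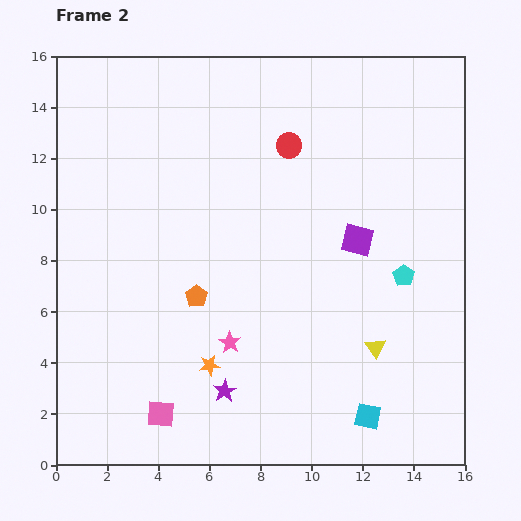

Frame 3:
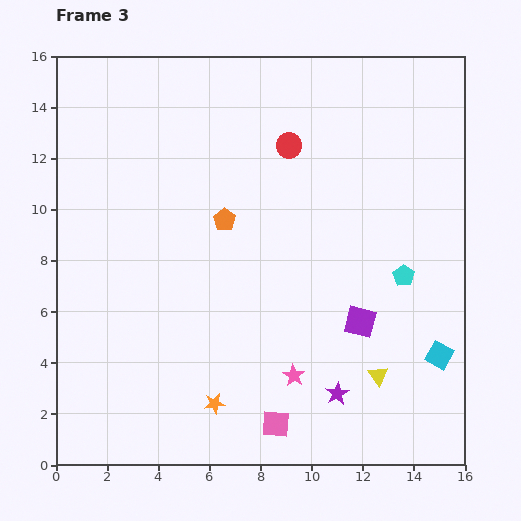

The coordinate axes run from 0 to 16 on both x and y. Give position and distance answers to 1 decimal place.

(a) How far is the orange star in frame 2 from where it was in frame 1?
1.5

The orange star moved from (5.9, 5.4) to (6.0, 3.9), a distance of √(0.1² + 1.5²) ≈ 1.5.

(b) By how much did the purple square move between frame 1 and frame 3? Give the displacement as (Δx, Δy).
(0.3, -6.4)

The purple square was at (11.6, 12.0) in frame 1 and (11.9, 5.6) in frame 3.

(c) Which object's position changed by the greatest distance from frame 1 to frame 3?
the purple star

(moved 8.7; next 6.4)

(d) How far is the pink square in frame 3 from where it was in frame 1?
0.8

The pink square moved from (8.6, 2.4) to (8.6, 1.6), a distance of √(0.0² + 0.8²) ≈ 0.8.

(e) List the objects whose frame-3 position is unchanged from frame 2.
the cyan pentagon, the red circle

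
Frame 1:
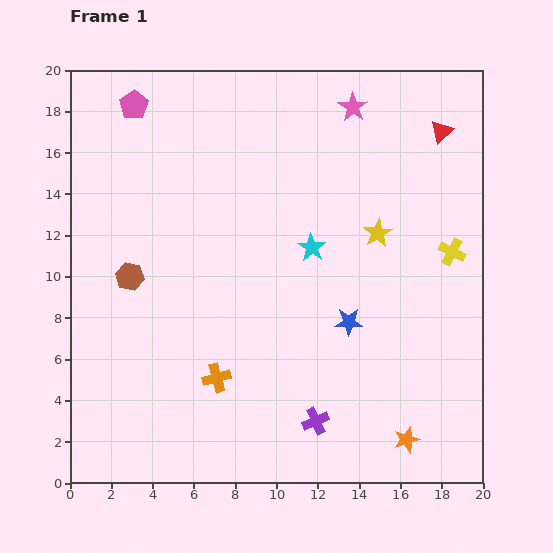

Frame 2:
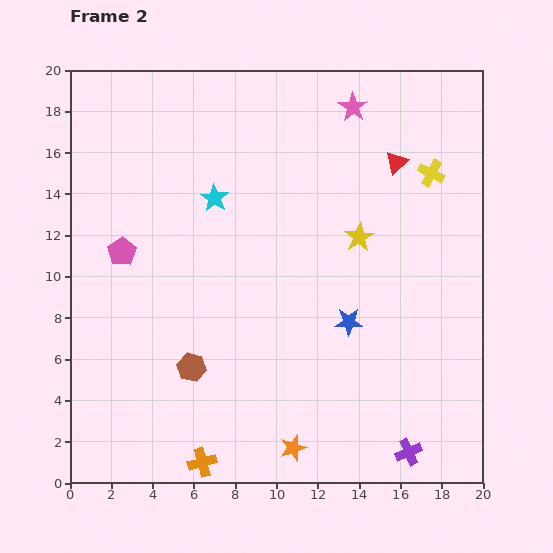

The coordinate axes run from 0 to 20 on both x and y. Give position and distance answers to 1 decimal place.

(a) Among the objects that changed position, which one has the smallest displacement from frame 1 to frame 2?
the yellow star

(moved 0.9)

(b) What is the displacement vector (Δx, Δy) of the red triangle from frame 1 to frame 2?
(-2.2, -1.5)

The red triangle was at (18.0, 17.0) in frame 1 and (15.8, 15.5) in frame 2.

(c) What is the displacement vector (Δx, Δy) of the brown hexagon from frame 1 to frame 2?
(3.0, -4.4)

The brown hexagon was at (2.9, 10.0) in frame 1 and (5.9, 5.6) in frame 2.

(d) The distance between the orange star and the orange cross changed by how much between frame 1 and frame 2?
-5.2

Distance in frame 1: 9.7. Distance in frame 2: 4.5.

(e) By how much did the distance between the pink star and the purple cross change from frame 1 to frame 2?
+1.6

Distance in frame 1: 15.3. Distance in frame 2: 16.9.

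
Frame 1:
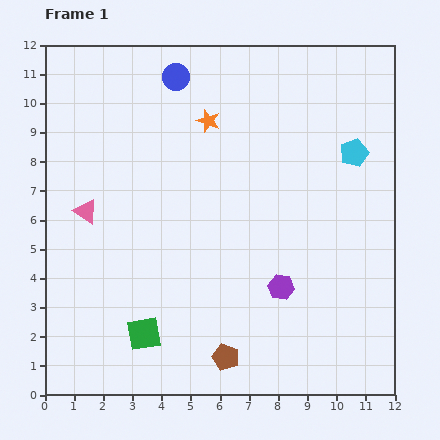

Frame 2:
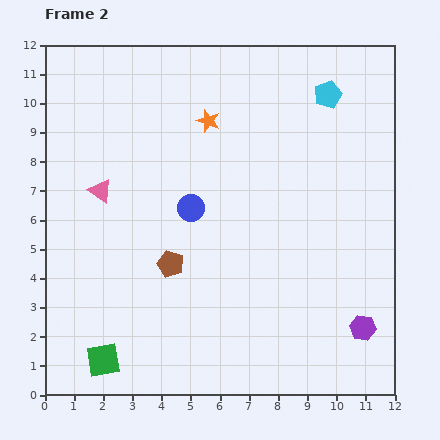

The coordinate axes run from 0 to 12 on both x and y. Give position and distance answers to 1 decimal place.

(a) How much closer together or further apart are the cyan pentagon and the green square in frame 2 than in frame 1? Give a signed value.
+2.4

Distance in frame 1: 9.5. Distance in frame 2: 11.9.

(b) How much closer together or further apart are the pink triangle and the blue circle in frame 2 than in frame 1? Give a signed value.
-2.3

Distance in frame 1: 5.5. Distance in frame 2: 3.2.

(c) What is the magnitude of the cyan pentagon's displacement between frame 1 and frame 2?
2.2

The cyan pentagon moved from (10.6, 8.3) to (9.7, 10.3), a distance of √(0.9² + 2.0²) ≈ 2.2.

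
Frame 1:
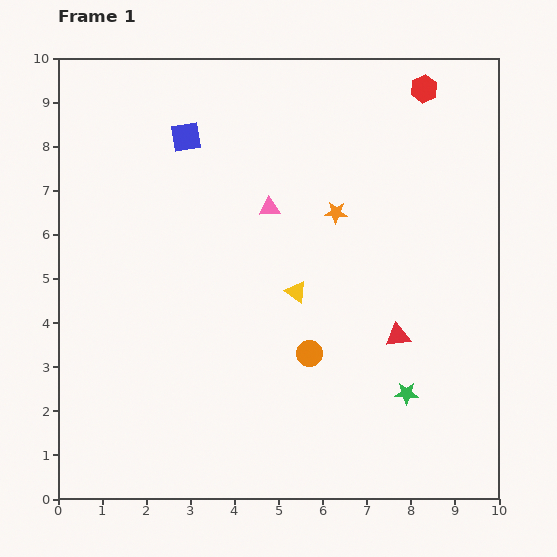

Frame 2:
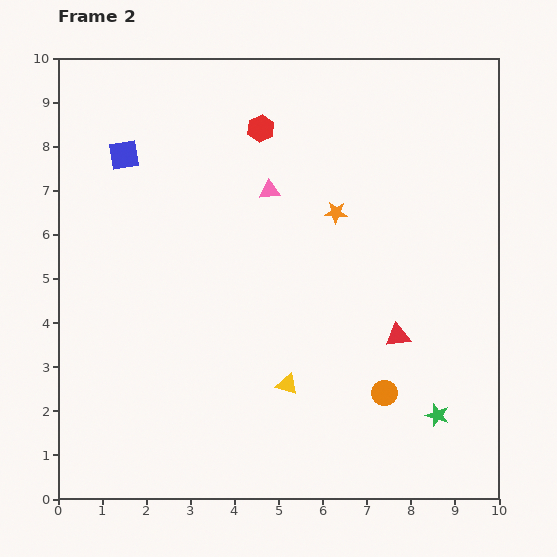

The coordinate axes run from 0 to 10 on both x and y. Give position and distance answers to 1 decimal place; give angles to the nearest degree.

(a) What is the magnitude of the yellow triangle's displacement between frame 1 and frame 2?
2.1

The yellow triangle moved from (5.4, 4.7) to (5.2, 2.6), a distance of √(0.2² + 2.1²) ≈ 2.1.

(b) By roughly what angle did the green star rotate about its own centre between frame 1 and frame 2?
17° clockwise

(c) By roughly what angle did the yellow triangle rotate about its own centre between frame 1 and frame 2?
17° counter-clockwise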